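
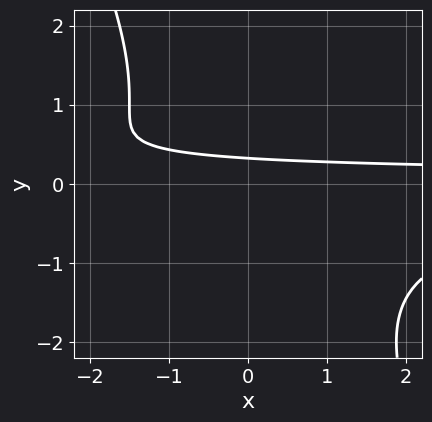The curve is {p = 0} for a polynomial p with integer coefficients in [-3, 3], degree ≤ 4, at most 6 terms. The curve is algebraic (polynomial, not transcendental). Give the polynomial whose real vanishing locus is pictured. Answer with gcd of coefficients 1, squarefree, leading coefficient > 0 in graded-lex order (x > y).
2*x*y^2 + y^3 + 3*y - 1

First, degree: no degree-2 curve has this shape, so deg p = 3.
Then, from the axis intercepts and sections: the curve avoids every integer x-axis point in the box.
Finally, fitting integer coefficients to these (and the overall shape) gives p.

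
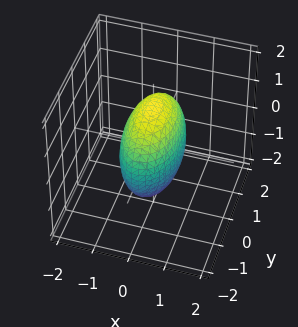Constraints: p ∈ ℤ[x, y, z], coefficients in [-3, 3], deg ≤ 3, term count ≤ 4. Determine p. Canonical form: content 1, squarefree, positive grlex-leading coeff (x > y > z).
(a) The degree is 2 — a closed, bounded, convex surface; a quadric.
(b) Symmetries: the x ↦ −x reflection is a symmetry, so x appears only in even powers; mirror symmetry y ↦ −y ⇒ only even powers of y; the z ↦ −z reflection is a symmetry, so z appears only in even powers.
(c) These observations pin down the coefficients.

3*x^2 + y^2 + z^2 - 2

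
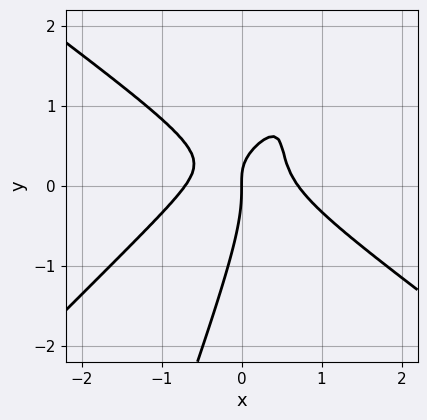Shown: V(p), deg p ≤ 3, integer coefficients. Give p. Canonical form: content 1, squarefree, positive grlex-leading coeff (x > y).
2*x^3 - 3*x*y^2 + y^3 + 2*x*y - x

(a) The degree is 3 — no degree-2 curve has this shape.
(b) Against the integer gridlines: one y-axis crossing is at y = 0; it meets the x-axis at x = 0 (among the integer gridlines).
(c) Fitting integer coefficients to these (and the overall shape) gives p.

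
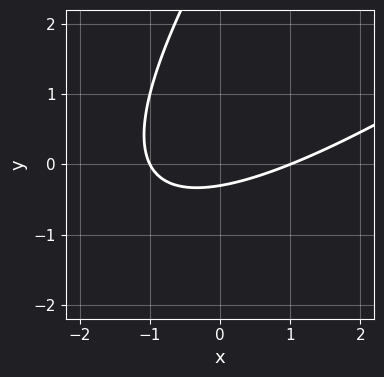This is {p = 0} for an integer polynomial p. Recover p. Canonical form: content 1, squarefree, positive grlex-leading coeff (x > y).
(a) deg p = 2.
(b) From the axis intercepts and sections: the x-axis gridline crossings are at x ∈ {-1, 1}.
(c) Fitting integer coefficients to these (and the overall shape) gives p.

x^2 - 2*x*y + y^2 - 3*y - 1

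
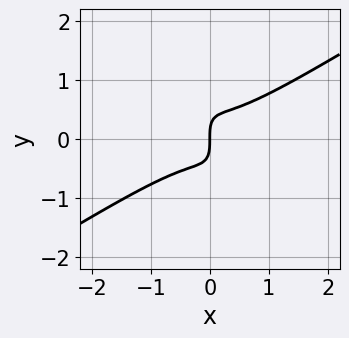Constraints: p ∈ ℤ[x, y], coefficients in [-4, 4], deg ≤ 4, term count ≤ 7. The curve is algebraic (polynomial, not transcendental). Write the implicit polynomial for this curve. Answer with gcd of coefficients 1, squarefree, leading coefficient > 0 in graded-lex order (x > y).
2*x^3 - x^2*y - 3*x*y^2 - y^3 + x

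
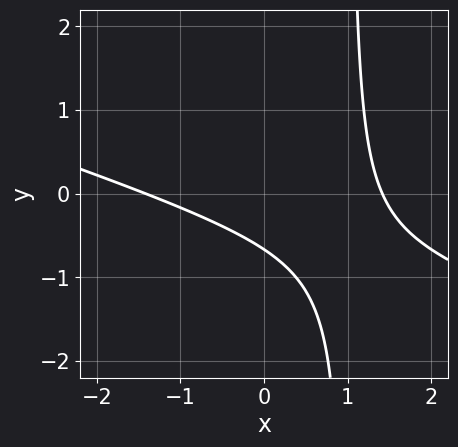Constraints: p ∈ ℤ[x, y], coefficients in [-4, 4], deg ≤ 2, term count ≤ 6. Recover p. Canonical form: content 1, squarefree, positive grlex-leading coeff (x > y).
Degree: a generic line meets the curve in up to 2 points, so deg p = 2.
Putting this together gives p.

x^2 + 3*x*y - 3*y - 2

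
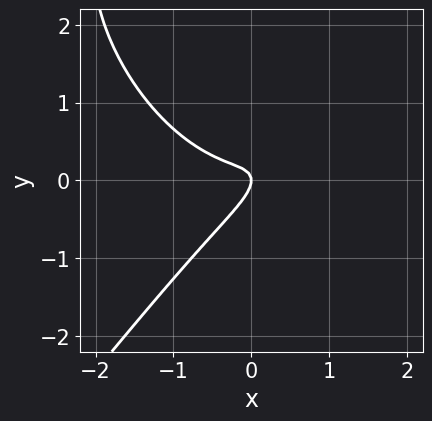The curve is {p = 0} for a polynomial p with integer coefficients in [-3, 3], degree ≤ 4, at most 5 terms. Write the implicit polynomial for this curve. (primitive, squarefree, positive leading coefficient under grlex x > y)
1. Degree: no degree-2 curve has this shape, so deg p = 3.
2. Reading off the gridlines: it crosses the x-axis at the gridline x = 0; it crosses the y-axis at the gridline y = 0.
3. Matching integer coefficients to the picture gives p.

2*x^3 - y^3 - 3*x*y + 3*y^2 + x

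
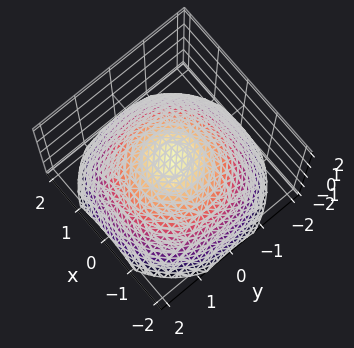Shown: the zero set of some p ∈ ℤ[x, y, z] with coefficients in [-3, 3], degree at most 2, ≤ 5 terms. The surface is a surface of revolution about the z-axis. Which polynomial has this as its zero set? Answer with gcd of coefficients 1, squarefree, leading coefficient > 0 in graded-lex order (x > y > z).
x^2 + y^2 + 2*z - 1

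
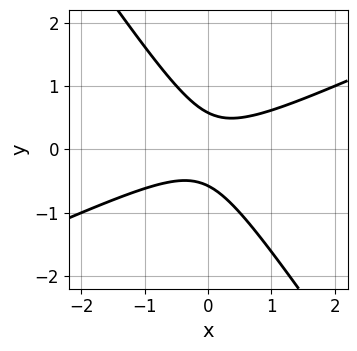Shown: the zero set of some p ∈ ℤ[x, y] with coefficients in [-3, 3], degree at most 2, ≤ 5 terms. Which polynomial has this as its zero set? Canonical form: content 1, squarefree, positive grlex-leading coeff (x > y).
2*x^2 - 3*x*y - 3*y^2 + 1

(a) deg p = 2.
(b) Reading off the gridlines: no x-intercept at any integer in the box.
(c) These observations pin down the coefficients.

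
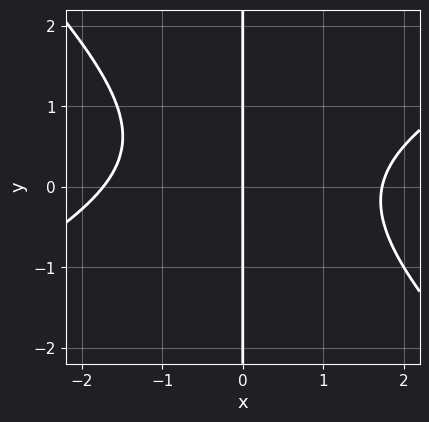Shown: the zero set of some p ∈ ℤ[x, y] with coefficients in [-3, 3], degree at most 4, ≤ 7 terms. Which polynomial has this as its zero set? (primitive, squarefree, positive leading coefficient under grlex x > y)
deg p = 3. No degree-2 curve has this shape.
Checking where it meets the axes: every point of the y-axis in the box is on the curve; one x-axis crossing is at x = 0.
Matching integer coefficients to the picture gives p.

x^3 - x^2*y - 2*x*y^2 + x*y - 3*x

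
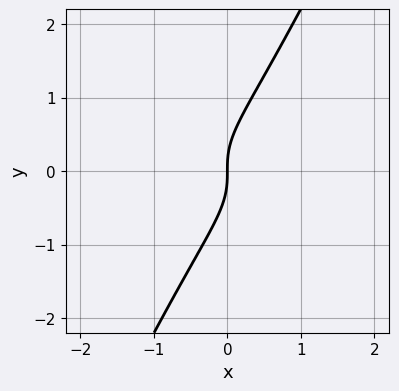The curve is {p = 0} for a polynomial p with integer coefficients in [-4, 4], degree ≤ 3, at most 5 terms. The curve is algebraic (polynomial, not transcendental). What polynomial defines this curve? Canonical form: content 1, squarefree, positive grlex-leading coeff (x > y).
2*x*y^2 - y^3 + x

deg p = 3.
Against the integer gridlines: it crosses the x-axis at the gridline x = 0; it meets the y-axis at y = 0 (among the integer gridlines).
Together with the visible shape, these determine p as stated.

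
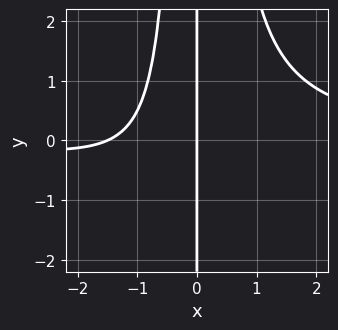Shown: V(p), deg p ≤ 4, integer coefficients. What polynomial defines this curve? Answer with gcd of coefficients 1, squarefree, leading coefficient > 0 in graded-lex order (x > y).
(a) The degree is 4 — no degree-3 curve has this shape.
(b) From the visible intercepts: every point of the y-axis in the box is on the curve; one x-axis crossing is at x = 0.
(c) Together with the visible shape, these determine p as stated.

2*x^3*y - 2*x^2 - 3*x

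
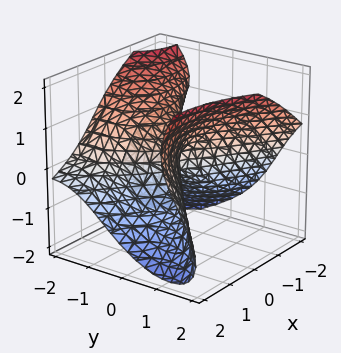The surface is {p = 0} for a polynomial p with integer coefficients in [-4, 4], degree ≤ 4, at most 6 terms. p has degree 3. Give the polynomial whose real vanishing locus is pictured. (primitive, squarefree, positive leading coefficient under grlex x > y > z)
3*x*y*z + y^3 - 2*z^3 - 2*x^2 + 3*y^2

1. deg p = 3.
2. Against the integer gridlines: it crosses the z-axis at the gridline z = 0; it crosses the x-axis at the gridline x = 0; one y-axis crossing is at y = 0.
3. Together with the visible shape, these determine p as stated.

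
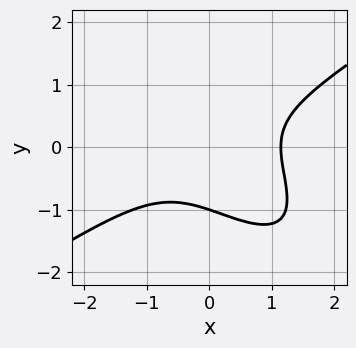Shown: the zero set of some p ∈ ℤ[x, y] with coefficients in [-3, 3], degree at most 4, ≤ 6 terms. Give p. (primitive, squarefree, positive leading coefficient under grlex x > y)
1. The degree is 3 — the shape is more complex than any degree-2 curve.
2. From the visible intercepts: it meets the y-axis at y = -1 (among the integer gridlines).
3. Fitting integer coefficients to these (and the overall shape) gives p.

2*x^3 - 3*x*y^2 - 3*y^3 - 3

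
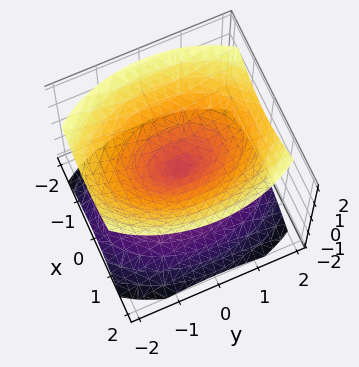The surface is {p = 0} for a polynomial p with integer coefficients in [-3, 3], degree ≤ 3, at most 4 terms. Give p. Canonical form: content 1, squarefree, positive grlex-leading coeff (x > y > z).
First, I count 2 distinct pieces. They look like related sheets of one shape, so recover p as a whole.
Next, deg p = 2. A double cone through the origin; a quadric.
Next, symmetries: the z ↦ −z reflection is a symmetry, so z appears only in even powers; the y ↦ −y reflection is a symmetry, so y appears only in even powers; it's symmetric under x → −x, forcing even powers of x.
Next, reading off the gridlines: it meets the z-axis at z = 0 (among the integer gridlines); it crosses the y-axis at the gridline y = 0.
Finally, solving for integer coefficients yields p as stated.

2*x^2 + y^2 - 2*z^2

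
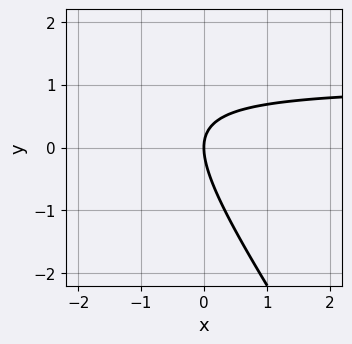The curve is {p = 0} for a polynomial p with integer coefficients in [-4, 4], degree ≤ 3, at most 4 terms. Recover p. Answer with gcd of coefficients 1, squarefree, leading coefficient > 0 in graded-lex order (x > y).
3*x*y + 2*y^2 - 3*x

1. deg p = 2. The shape is more complex than any degree-1 curve.
2. From the visible intercepts: one x-axis crossing is at x = 0; it meets the y-axis at y = 0 (among the integer gridlines).
3. These observations pin down the coefficients.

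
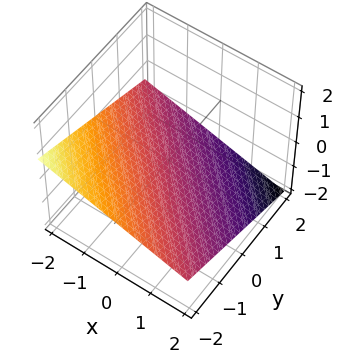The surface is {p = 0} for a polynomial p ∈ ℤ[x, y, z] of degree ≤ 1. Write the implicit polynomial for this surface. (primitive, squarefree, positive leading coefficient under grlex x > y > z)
x + y + 3*z + 2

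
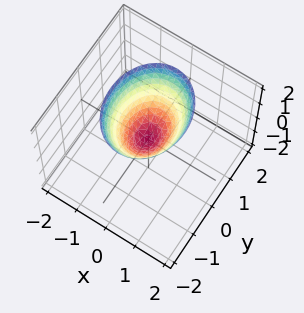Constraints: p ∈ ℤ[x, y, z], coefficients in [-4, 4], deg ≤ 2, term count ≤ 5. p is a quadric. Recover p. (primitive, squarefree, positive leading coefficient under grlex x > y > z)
3*x^2 + 2*y^2 - 2*z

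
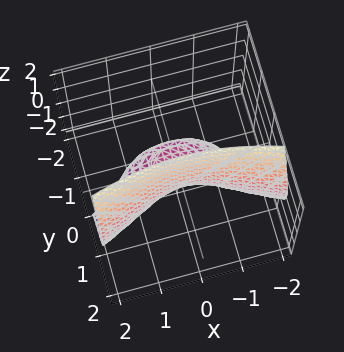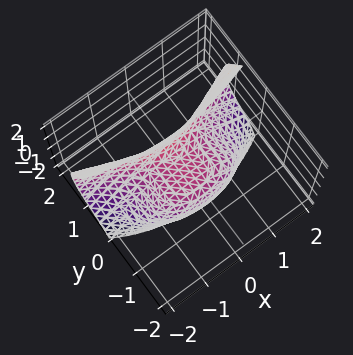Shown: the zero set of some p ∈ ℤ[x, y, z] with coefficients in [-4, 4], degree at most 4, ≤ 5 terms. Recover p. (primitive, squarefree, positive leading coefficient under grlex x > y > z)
2*y^3 + 2*y*z^2 - x^2 + y*z - 2*z

(a) Degree: the shape is more complex than any degree-2 surface, so deg p = 3.
(b) Checking where it meets the axes: one z-axis crossing is at z = 0; one y-axis crossing is at y = 0.
(c) Together with the visible shape, these determine p as stated.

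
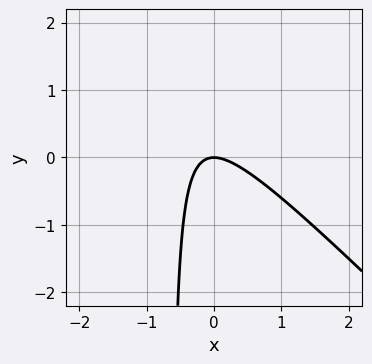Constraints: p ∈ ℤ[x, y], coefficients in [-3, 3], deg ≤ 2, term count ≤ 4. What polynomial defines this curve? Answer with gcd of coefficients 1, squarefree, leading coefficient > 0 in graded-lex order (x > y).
3*x^2 + 3*x*y + 2*y

First, the degree is 2 — the shape is more complex than any degree-1 curve.
Next, from the visible intercepts: it meets the x-axis at x = 0 (among the integer gridlines); one y-axis crossing is at y = 0.
Finally, fitting integer coefficients to these (and the overall shape) gives p.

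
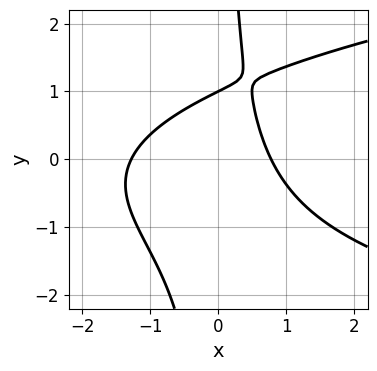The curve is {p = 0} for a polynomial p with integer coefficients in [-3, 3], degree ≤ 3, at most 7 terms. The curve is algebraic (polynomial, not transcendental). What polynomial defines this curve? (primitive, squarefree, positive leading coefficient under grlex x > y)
2*x*y^2 - 2*x^2 - x - 2*y + 2

(a) The degree is 3 — the shape is more complex than any degree-2 curve.
(b) Against the integer gridlines: it meets the y-axis at y = 1 (among the integer gridlines).
(c) Matching integer coefficients to the picture gives p.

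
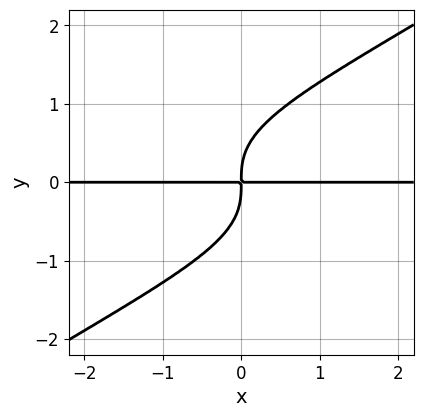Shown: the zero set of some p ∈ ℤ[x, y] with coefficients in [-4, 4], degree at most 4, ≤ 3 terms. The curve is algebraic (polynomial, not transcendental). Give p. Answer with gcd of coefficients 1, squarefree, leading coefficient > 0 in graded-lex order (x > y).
2*x*y^3 - 3*y^4 + 3*x*y

Degree: no degree-3 curve has this shape, so deg p = 4.
Checking where it meets the axes: every point of the x-axis in the box is on the curve.
Fitting integer coefficients to these (and the overall shape) gives p.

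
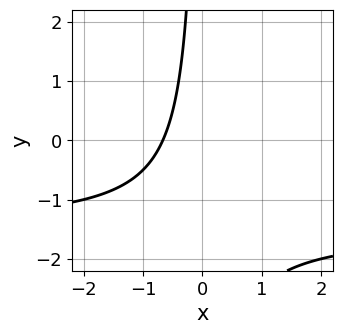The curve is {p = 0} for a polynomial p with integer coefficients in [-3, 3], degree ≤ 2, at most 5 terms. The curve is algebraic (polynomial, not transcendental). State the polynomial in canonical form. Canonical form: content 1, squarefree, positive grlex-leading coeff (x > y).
2*x*y + 3*x + 2

Degree: no degree-1 curve has this shape, so deg p = 2.
Against the integer gridlines: no y-intercept at any integer in the box.
Solving for integer coefficients yields p as stated.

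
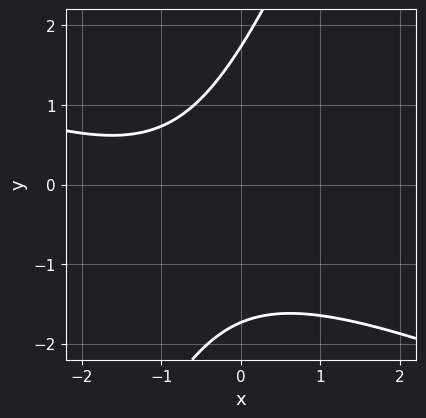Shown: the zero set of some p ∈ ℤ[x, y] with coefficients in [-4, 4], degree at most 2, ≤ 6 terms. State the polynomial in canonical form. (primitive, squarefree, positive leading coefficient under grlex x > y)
1. Degree: the shape is more complex than any degree-1 curve, so deg p = 2.
2. From the axis intercepts and sections: it misses every integer gridline on the x-axis.
3. Matching integer coefficients to the picture gives p.

x^2 + 2*x*y - y^2 + 2*x + 3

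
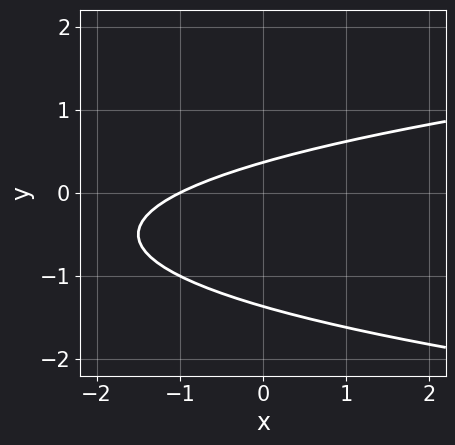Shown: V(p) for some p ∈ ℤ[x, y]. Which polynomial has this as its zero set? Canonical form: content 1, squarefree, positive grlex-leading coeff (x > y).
First, the degree is 2 — a generic line meets the curve in up to 2 points.
Next, against the integer gridlines: it crosses the x-axis at the gridline x = -1.
Finally, these observations pin down the coefficients.

2*y^2 - x + 2*y - 1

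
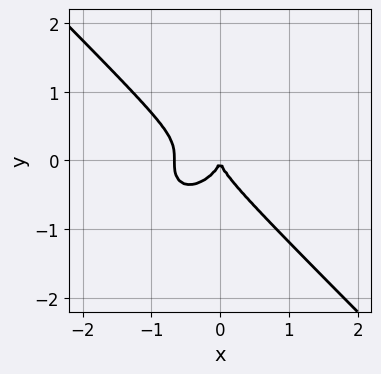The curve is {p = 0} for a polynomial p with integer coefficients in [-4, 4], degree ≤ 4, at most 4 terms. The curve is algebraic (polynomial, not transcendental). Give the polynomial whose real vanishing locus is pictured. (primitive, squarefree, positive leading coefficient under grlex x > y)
3*x^3 + 3*y^3 + 2*x^2

First, the degree is 3 — the shape is more complex than any degree-2 curve.
Then, against the integer gridlines: it crosses the x-axis at the gridline x = 0; one y-axis crossing is at y = 0.
Finally, together with the visible shape, these determine p as stated.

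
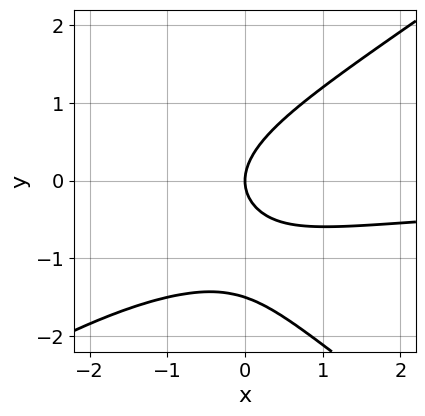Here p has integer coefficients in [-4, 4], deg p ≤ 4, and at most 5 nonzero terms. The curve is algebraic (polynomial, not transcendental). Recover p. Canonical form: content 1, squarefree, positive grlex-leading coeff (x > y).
x^2*y - 2*y^3 + 3*x*y - 3*y^2 + 3*x

1. The degree is 3 — no degree-2 curve has this shape.
2. Against the integer gridlines: it meets the y-axis at y = 0 (among the integer gridlines); it meets the x-axis at x = 0 (among the integer gridlines).
3. Solving for integer coefficients yields p as stated.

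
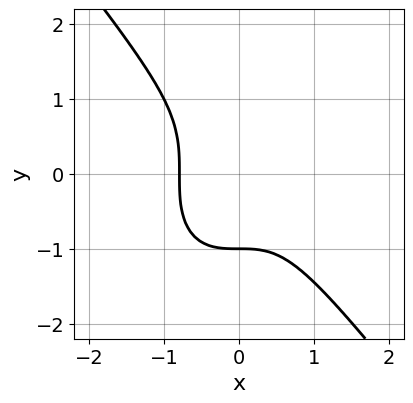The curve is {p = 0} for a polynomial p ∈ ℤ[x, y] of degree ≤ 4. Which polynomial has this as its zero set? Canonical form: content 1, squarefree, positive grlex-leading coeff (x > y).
2*x^3 + y^3 + 1

First, the degree is 3 — a generic line meets the curve in up to 3 points.
Then, observable constraints: it meets the y-axis at y = -1 (among the integer gridlines).
Finally, assembling these constraints gives the stated polynomial.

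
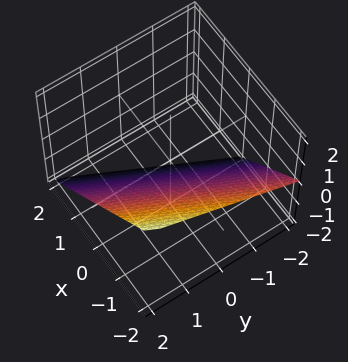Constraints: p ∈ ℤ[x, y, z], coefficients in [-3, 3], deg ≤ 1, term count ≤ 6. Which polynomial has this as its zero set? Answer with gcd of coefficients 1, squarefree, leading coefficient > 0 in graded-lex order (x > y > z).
2*x - y + 2*z + 2

(a) deg p = 1. Every cross-section is a straight line — this is a plane.
(b) Checking where it meets the axes: it crosses the x-axis at the gridline x = -1; one z-axis crossing is at z = -1; it crosses the y-axis at the gridline y = 2.
(c) Solving for integer coefficients yields p as stated.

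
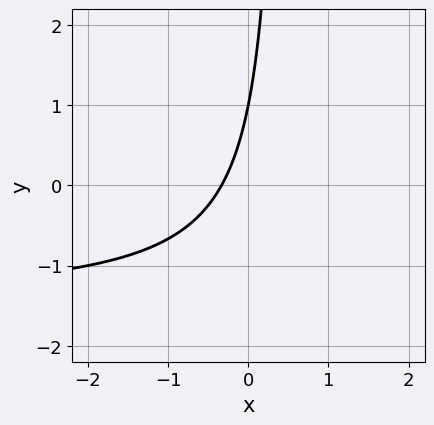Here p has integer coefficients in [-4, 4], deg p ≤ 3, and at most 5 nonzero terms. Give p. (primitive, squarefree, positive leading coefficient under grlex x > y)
2*x*y + 3*x - y + 1

(a) The degree is 2 — no degree-1 curve has this shape.
(b) Reading off the gridlines: one y-axis crossing is at y = 1.
(c) Putting this together gives p.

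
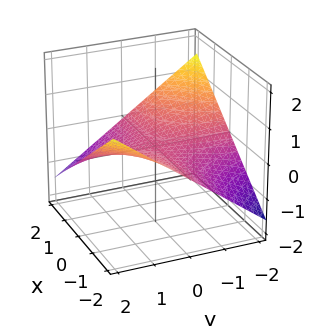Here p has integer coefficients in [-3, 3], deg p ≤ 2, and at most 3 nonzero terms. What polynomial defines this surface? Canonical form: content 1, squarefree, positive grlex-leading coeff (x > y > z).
1. The degree is 2 — a saddle surface; a quadric.
2. Reading off the gridlines: it crosses the z-axis at the gridline z = 0; the visible x-axis segment lies entirely on the surface.
3. These observations pin down the coefficients.

x*y + 3*z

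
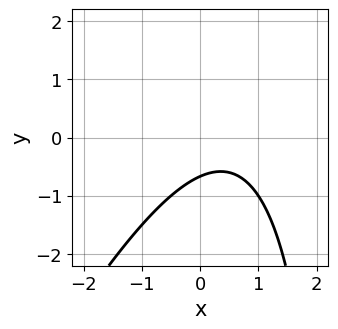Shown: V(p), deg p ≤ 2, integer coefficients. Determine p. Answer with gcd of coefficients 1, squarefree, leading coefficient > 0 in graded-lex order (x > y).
2*x^2 - x*y - 2*x + 3*y + 2

1. deg p = 2. No degree-1 curve has this shape.
2. Observable constraints: the curve avoids every integer x-axis point in the box.
3. Together with the visible shape, these determine p as stated.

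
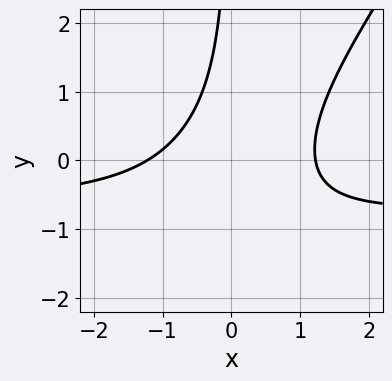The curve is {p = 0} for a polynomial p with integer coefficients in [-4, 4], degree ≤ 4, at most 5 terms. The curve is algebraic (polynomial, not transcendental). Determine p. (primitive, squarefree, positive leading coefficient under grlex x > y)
1. Degree: the shape is more complex than any degree-2 curve, so deg p = 3.
2. From the axis intercepts and sections: it misses every integer gridline on the y-axis.
3. Assembling these constraints gives the stated polynomial.

3*x^2*y - 2*x*y^2 + 2*x^2 - 3*x*y - 3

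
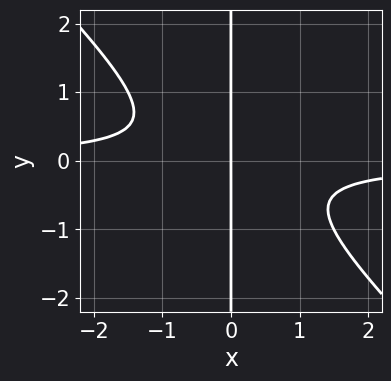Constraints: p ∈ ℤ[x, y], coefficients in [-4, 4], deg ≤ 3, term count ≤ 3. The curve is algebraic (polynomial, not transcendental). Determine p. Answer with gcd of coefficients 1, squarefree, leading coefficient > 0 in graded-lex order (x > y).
2*x^2*y + 2*x*y^2 + x

(a) deg p = 3. No degree-2 curve has this shape.
(b) Checking where it meets the axes: every point of the y-axis in the box is on the curve; it crosses the x-axis at the gridline x = 0.
(c) Solving for integer coefficients yields p as stated.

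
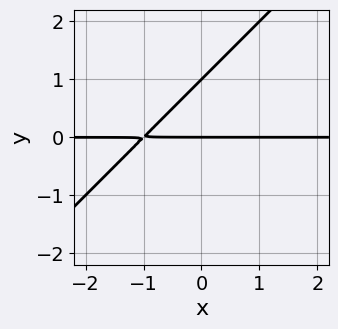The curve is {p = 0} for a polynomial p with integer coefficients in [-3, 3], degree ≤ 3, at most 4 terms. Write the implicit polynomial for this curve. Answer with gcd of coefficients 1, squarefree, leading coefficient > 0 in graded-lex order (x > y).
x*y - y^2 + y

(a) deg p = 2.
(b) From the visible intercepts: every point of the x-axis in the box is on the curve; among the integer gridlines, it crosses the y-axis at y ∈ {0, 1}.
(c) The integer polynomial consistent with all of this is the stated p.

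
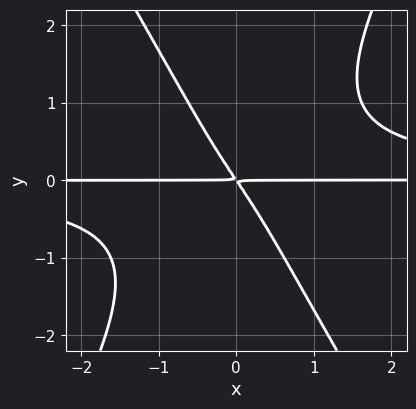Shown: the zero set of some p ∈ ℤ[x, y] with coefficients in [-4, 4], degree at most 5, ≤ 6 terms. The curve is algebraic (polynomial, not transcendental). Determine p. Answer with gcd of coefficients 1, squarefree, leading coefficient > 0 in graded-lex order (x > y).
First, degree: the shape is more complex than any degree-3 curve, so deg p = 4.
Next, reading off the gridlines: every point of the x-axis in the box is on the curve.
Finally, matching integer coefficients to the picture gives p.

3*x^2*y^2 - y^4 - 3*x*y - 2*y^2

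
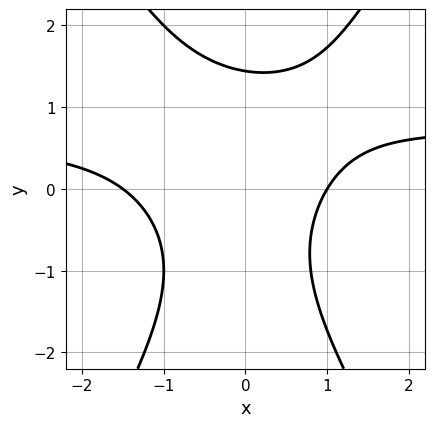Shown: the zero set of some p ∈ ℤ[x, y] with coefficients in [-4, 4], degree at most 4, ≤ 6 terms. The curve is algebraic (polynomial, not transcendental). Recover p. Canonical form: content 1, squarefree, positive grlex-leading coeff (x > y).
3*x^2*y - y^3 - 2*x^2 - x + 3

1. deg p = 3. The shape is more complex than any degree-2 curve.
2. Against the integer gridlines: it crosses the x-axis at the gridline x = 1.
3. Putting this together gives p.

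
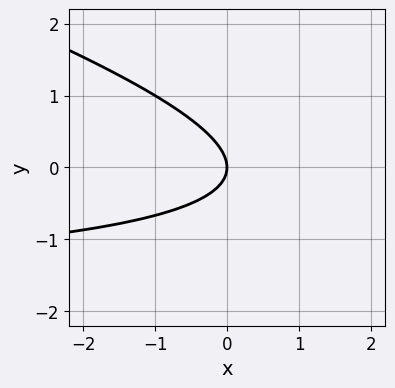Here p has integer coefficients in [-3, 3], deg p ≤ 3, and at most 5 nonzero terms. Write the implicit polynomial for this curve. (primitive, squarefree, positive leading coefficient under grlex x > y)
x*y + 3*y^2 + 2*x

1. The degree is 2 — the shape is more complex than any degree-1 curve.
2. Observable constraints: it meets the x-axis at x = 0 (among the integer gridlines); it crosses the y-axis at the gridline y = 0.
3. Assembling these constraints gives the stated polynomial.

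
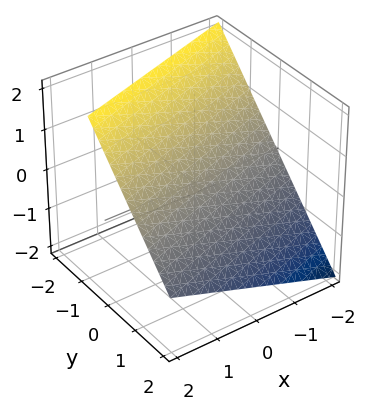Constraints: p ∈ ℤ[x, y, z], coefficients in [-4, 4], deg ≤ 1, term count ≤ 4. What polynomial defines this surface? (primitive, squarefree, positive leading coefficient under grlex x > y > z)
x - 3*y - 3*z + 2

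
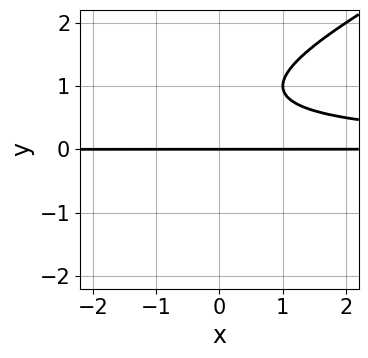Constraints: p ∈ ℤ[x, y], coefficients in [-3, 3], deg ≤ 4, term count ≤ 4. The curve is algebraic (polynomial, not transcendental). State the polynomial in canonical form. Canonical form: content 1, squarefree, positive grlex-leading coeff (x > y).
First, degree: the shape is more complex than any degree-2 curve, so deg p = 3.
Then, from the axis intercepts and sections: every point of the x-axis in the box is on the curve; it meets the y-axis at y = 0 (among the integer gridlines).
Finally, fitting integer coefficients to these (and the overall shape) gives p.

x*y^2 - 2*y^3 + 3*y^2 - 2*y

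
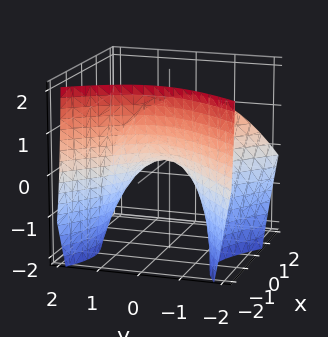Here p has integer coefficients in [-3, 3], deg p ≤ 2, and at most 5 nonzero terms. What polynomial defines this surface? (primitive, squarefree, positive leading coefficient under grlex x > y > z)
2*x^2 - 2*x*z - 2*y^2 - 3*z

1. Degree: no degree-1 surface has this shape, so deg p = 2.
2. From the axis intercepts and sections: it meets the z-axis at z = 0 (among the integer gridlines); one y-axis crossing is at y = 0; one x-axis crossing is at x = 0.
3. The integer polynomial consistent with all of this is the stated p.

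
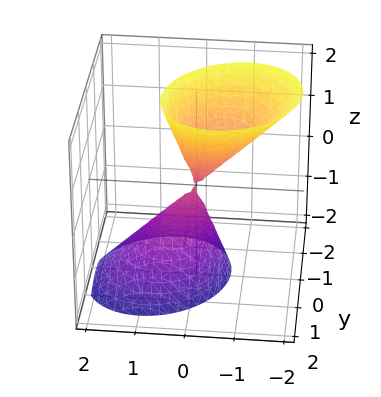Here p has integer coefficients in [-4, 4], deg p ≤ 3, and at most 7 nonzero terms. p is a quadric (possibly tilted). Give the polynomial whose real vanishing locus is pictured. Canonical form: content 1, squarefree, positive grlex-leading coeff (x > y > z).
3*x^2 - x*y + 2*x*z + 3*y^2 - z^2

1. There are 2 components.
2. The degree is 2 — no degree-1 surface has this shape.
3. From the visible intercepts: one y-axis crossing is at y = 0; it meets the z-axis at z = 0 (among the integer gridlines).
4. Putting this together gives p.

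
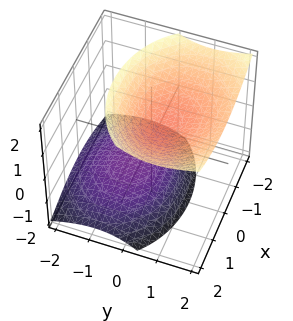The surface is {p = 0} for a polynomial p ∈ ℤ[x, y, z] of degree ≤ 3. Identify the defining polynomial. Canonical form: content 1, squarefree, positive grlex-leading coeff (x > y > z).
2*x^2 + 3*y^2 - 3*y*z - 3*z^2 + 3

1. There are 2 components.
2. The degree is 2 — a generic line meets the surface in up to 2 points.
3. Against the integer gridlines: it misses every integer gridline on the y-axis; the z-axis gridline crossings are at z ∈ {-1, 1}; no x-intercept at any integer in the box.
4. Fitting integer coefficients to these (and the overall shape) gives p.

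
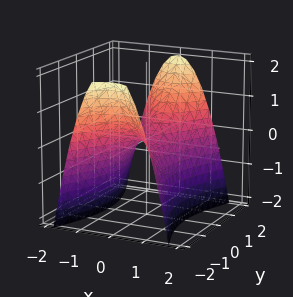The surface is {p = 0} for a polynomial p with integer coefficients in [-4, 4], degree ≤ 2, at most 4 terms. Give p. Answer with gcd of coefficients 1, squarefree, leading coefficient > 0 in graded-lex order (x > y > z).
3*x^2 - y^2 + 2*z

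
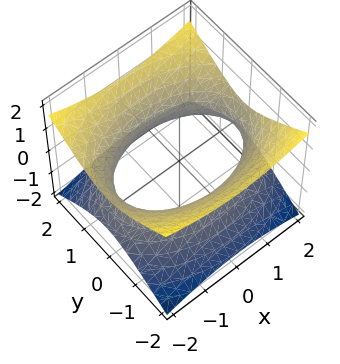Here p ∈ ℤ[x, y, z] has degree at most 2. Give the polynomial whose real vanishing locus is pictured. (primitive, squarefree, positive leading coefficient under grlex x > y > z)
x^2 + 2*y^2 - 3*z^2 - 3

1. Degree: one connected sheet with a waist; a quadric, so deg p = 2.
2. Symmetries: the y ↦ −y reflection is a symmetry, so y appears only in even powers; it's symmetric under x → −x, forcing even powers of x; mirror symmetry z ↦ −z ⇒ only even powers of z.
3. Reading off the gridlines: no z-intercept at any integer in the box.
4. Matching integer coefficients to the picture gives p.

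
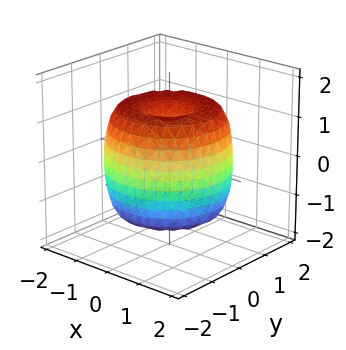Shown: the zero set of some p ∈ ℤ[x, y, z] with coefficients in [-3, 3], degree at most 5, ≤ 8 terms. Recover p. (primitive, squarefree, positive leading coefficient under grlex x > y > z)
1. Degree: a generic line meets the surface in up to 4 points, so deg p = 4.
2. Symmetries: the surface is invariant under rotation about z: p = q(x² + y², z).
3. Reading off the gridlines: a circular section at z = -1 has radius between 1 and 2; among the integer gridlines, it crosses the z-axis at z ∈ {-1, 1}.
4. Putting this together gives p.

x^4 + 2*x^2*y^2 + y^4 - 2*x^2 - 2*y^2 + z^2 - 1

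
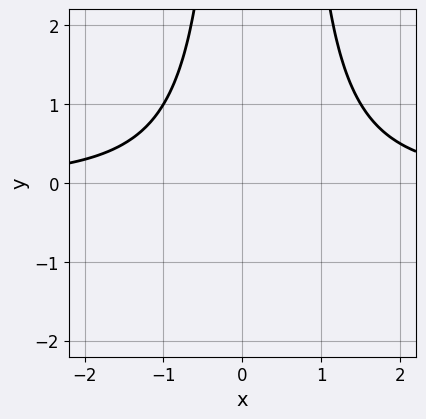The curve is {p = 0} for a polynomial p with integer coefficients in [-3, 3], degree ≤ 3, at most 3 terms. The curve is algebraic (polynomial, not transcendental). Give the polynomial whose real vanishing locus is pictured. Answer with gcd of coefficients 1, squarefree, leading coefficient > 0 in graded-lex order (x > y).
(a) Degree: no degree-2 curve has this shape, so deg p = 3.
(b) Against the integer gridlines: no y-intercept at any integer in the box; no x-intercept at any integer in the box.
(c) These observations pin down the coefficients.

2*x^2*y - x*y - 3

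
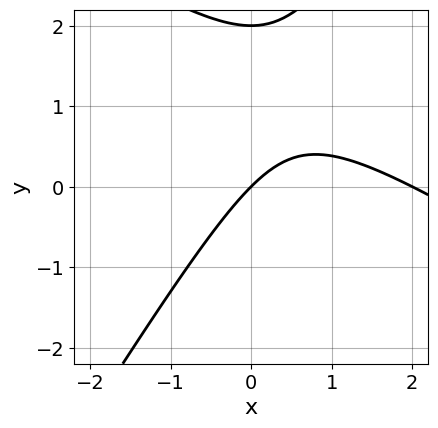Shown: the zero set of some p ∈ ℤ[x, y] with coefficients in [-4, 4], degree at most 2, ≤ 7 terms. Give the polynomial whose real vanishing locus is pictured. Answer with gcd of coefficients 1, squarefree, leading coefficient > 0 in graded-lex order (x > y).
x^2 + x*y - y^2 - 2*x + 2*y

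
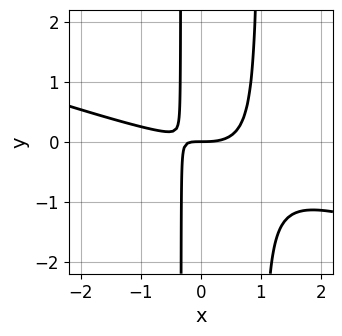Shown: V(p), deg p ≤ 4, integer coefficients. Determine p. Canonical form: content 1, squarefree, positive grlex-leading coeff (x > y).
1. Degree: the shape is more complex than any degree-2 curve, so deg p = 3.
2. Against the integer gridlines: one y-axis crossing is at y = 0; it crosses the x-axis at the gridline x = 0.
3. These observations pin down the coefficients.

x^3 + 3*x^2*y - 2*x*y - y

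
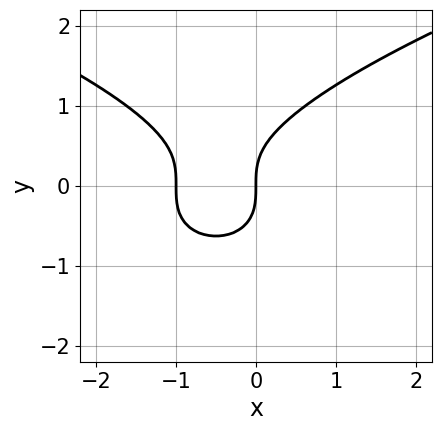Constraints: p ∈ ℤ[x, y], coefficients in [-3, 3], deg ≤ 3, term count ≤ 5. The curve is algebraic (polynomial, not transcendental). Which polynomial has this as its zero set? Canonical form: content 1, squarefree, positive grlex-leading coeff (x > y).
y^3 - x^2 - x

First, the degree is 3 — a generic line meets the curve in up to 3 points.
Next, observable constraints: the x-axis gridline crossings are at x ∈ {-1, 0}; it crosses the y-axis at the gridline y = 0.
Finally, together with the visible shape, these determine p as stated.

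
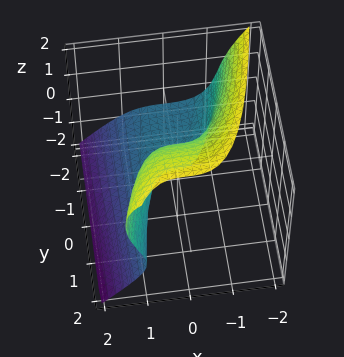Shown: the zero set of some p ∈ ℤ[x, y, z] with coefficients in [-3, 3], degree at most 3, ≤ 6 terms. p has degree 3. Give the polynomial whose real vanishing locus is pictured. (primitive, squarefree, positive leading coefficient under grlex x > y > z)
First, deg p = 3.
Next, observable constraints: one x-axis crossing is at x = 0; among the integer gridlines, it crosses the z-axis at z ∈ {0, 1}; one y-axis crossing is at y = 0.
Finally, these observations pin down the coefficients.

3*x^3 + 2*z^3 - 2*y*z - 2*z^2 - 2*y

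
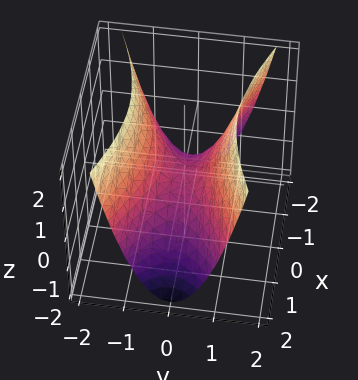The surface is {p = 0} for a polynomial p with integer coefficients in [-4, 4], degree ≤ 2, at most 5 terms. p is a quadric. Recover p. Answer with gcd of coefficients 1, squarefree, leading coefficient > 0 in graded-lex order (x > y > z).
x^2 - 3*y^2 + 2*z

1. The degree is 2 — a saddle surface; a quadric.
2. Symmetries: the x ↦ −x reflection is a symmetry, so x appears only in even powers; mirror symmetry y ↦ −y ⇒ only even powers of y.
3. Against the integer gridlines: it meets the x-axis at x = 0 (among the integer gridlines); it crosses the y-axis at the gridline y = 0; it crosses the z-axis at the gridline z = 0.
4. These observations pin down the coefficients.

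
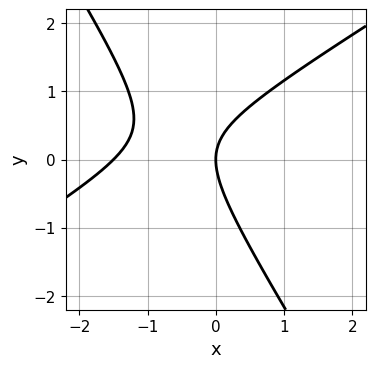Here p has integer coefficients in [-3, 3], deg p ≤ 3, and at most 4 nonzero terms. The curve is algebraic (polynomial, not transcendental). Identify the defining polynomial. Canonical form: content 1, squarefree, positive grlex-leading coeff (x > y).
The degree is 2 — no degree-1 curve has this shape.
Against the integer gridlines: one y-axis crossing is at y = 0; one x-axis crossing is at x = 0.
Matching integer coefficients to the picture gives p.

2*x^2 - 2*x*y - 2*y^2 + 3*x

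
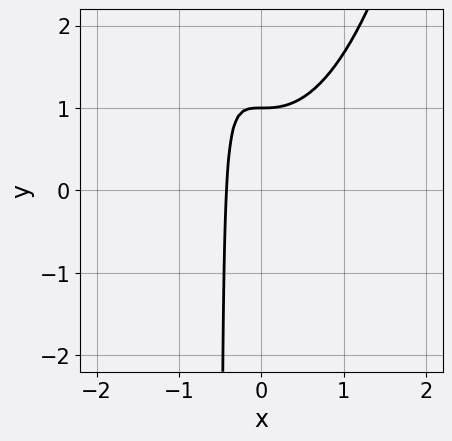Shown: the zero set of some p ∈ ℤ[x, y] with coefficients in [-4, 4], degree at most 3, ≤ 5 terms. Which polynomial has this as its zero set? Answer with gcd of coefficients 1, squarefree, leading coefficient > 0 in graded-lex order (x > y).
2*x^3 - 2*x*y + 2*x - y + 1

1. deg p = 3. No degree-2 curve has this shape.
2. Observable constraints: it crosses the y-axis at the gridline y = 1.
3. Together with the visible shape, these determine p as stated.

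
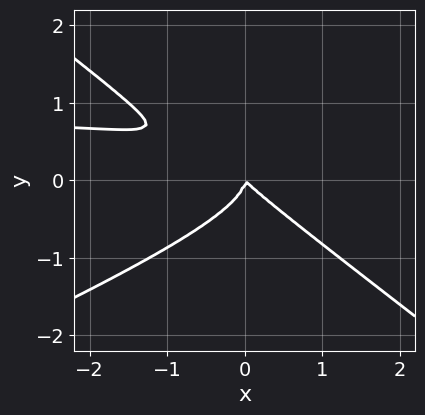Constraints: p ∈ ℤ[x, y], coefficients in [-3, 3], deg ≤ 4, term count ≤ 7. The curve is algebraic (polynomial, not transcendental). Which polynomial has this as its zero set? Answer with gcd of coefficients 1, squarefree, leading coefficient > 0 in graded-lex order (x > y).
First, deg p = 3.
Next, from the axis intercepts and sections: one y-axis crossing is at y = 0; it meets the x-axis at x = 0 (among the integer gridlines).
Finally, solving for integer coefficients yields p as stated.

x^2*y - x*y^2 - 3*y^3 - x^2 - x*y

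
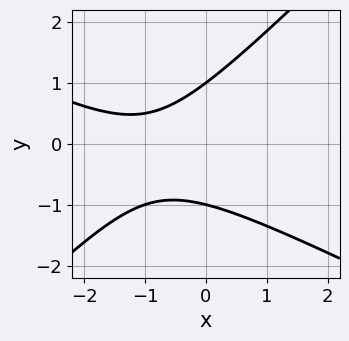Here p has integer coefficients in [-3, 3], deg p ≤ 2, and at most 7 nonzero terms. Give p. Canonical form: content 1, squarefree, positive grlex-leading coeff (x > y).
(a) deg p = 2. No degree-1 curve has this shape.
(b) Against the integer gridlines: the curve avoids every integer x-axis point in the box; among the integer gridlines, it crosses the y-axis at y ∈ {-1, 1}.
(c) These observations pin down the coefficients.

x^2 + x*y - 2*y^2 + 2*x + 2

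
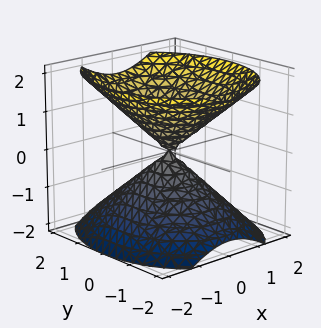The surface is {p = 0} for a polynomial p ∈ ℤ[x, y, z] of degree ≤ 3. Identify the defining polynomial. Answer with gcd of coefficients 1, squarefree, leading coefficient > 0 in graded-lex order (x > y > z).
3*x^2 + 2*y^2 - 3*z^2

First, the picture has 2 separate pieces.
Then, deg p = 2.
Next, symmetries: mirror symmetry x ↦ −x ⇒ only even powers of x; it's symmetric under z → −z, forcing even powers of z; it's symmetric under y → −y, forcing even powers of y.
Then, reading off the gridlines: it crosses the z-axis at the gridline z = 0; it crosses the y-axis at the gridline y = 0; it meets the x-axis at x = 0 (among the integer gridlines).
Finally, solving for integer coefficients yields p as stated.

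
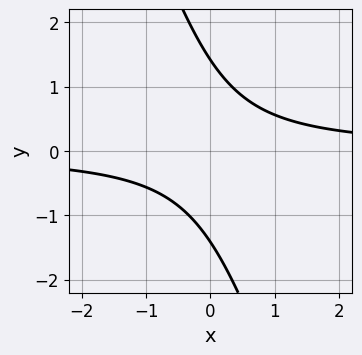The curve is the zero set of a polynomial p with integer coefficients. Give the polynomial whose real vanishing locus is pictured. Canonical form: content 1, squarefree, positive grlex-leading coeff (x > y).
3*x*y + y^2 - 2

(a) Degree: no degree-1 curve has this shape, so deg p = 2.
(b) Observable constraints: no x-intercept at any integer in the box.
(c) Together with the visible shape, these determine p as stated.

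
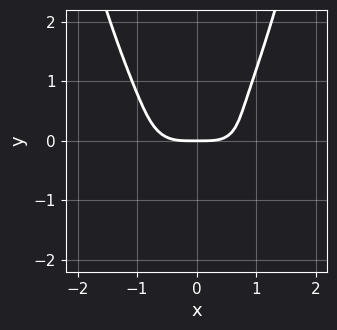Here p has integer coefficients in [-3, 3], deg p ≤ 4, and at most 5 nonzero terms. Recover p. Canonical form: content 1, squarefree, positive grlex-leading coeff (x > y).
1. The degree is 4 — a generic line meets the curve in up to 4 points.
2. From the visible intercepts: it meets the x-axis at x = 0 (among the integer gridlines); it meets the y-axis at y = 0 (among the integer gridlines).
3. Putting this together gives p.

2*x^4 + x^3*y + 3*x^2*y^2 - 3*y^3 - 2*y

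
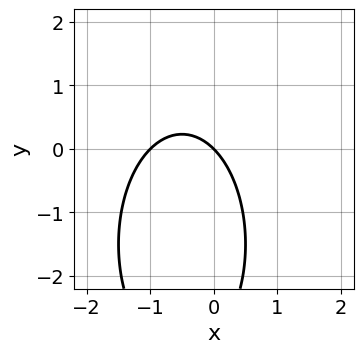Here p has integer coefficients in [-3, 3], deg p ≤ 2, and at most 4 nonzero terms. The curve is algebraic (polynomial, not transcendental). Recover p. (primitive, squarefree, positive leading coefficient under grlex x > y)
The degree is 2 — a generic line meets the curve in up to 2 points.
Reading off the gridlines: one y-axis crossing is at y = 0; the x-axis gridline crossings are at x ∈ {-1, 0}.
Assembling these constraints gives the stated polynomial.

3*x^2 + y^2 + 3*x + 3*y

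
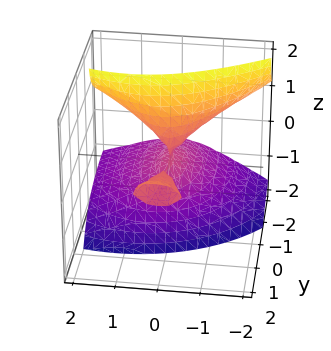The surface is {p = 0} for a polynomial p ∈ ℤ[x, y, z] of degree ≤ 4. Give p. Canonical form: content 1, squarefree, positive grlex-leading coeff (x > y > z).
x*z^2 + y^2*z - 3*y*z^2 - z^3 - 2*x^2

First, the picture has 2 separate pieces.
Next, the degree is 3 — a generic line meets the surface in up to 3 points.
Then, against the integer gridlines: the visible y-axis segment lies entirely on the surface; it crosses the z-axis at the gridline z = 0; it crosses the x-axis at the gridline x = 0.
Finally, fitting integer coefficients to these (and the overall shape) gives p.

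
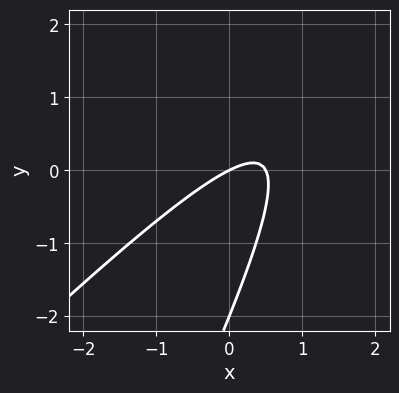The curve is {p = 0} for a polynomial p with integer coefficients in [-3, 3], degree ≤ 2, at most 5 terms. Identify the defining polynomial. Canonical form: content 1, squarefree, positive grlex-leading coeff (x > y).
2*x^2 - 3*x*y + y^2 - x + 2*y

1. Degree: no degree-1 curve has this shape, so deg p = 2.
2. Observable constraints: one x-axis crossing is at x = 0; among the integer gridlines, it crosses the y-axis at y ∈ {-2, 0}.
3. Matching integer coefficients to the picture gives p.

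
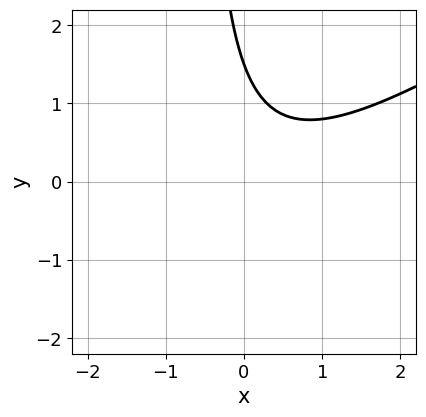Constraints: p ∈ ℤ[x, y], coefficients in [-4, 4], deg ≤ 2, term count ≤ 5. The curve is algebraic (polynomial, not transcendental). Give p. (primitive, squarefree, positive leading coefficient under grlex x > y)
2*x^2 - 3*x*y - x - 2*y + 3

(a) deg p = 2. A generic line meets the curve in up to 2 points.
(b) Checking where it meets the axes: no x-intercept at any integer in the box.
(c) Solving for integer coefficients yields p as stated.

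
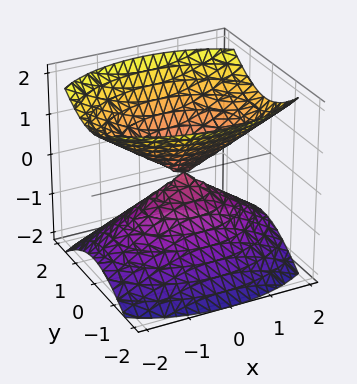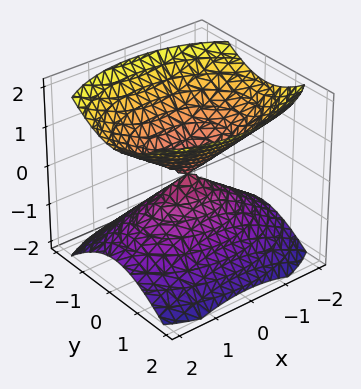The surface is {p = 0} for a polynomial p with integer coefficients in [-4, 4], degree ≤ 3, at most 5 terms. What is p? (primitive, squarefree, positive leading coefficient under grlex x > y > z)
x^2 + 2*y^2 - 2*z^2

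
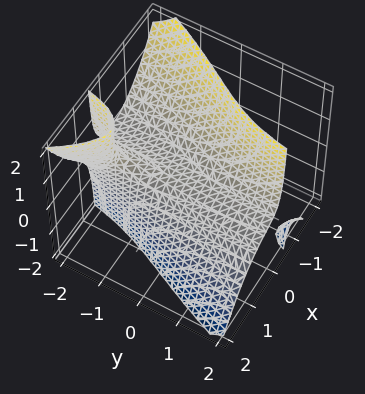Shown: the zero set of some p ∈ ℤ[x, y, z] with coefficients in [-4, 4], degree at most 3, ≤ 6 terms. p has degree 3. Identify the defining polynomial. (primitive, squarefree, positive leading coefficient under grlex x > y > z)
3*x^3 + 3*x*y*z + x*y + 3*z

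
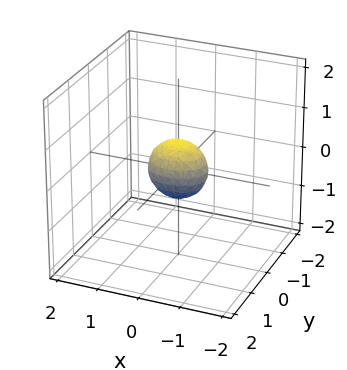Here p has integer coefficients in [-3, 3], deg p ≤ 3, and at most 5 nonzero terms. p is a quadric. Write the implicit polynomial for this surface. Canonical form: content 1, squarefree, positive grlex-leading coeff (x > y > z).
2*x^2 + 3*y^2 + 2*z^2 - 1

The degree is 2 — bounded and convex; a quadric.
Symmetries: the y ↦ −y reflection is a symmetry, so y appears only in even powers; the x ↦ −x reflection is a symmetry, so x appears only in even powers; it's symmetric under z → −z, forcing even powers of z.
Together with the visible shape, these determine p as stated.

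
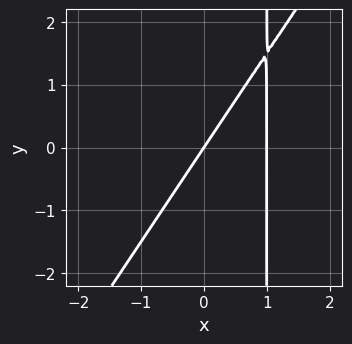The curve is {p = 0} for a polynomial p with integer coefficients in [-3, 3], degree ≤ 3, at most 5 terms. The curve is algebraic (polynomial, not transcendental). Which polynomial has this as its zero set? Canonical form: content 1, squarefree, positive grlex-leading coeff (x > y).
Degree: the shape is more complex than any degree-1 curve, so deg p = 2.
From the axis intercepts and sections: one y-axis crossing is at y = 0; the x-axis gridline crossings are at x ∈ {0, 1}.
Matching integer coefficients to the picture gives p.

3*x^2 - 2*x*y - 3*x + 2*y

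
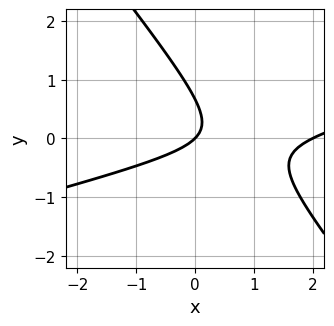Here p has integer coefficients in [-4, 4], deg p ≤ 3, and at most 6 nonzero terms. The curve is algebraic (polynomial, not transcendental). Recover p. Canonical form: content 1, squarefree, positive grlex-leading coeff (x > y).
(a) Degree: the shape is more complex than any degree-1 curve, so deg p = 2.
(b) Observable constraints: it meets the y-axis at y = 0 (among the integer gridlines); among the integer gridlines, it crosses the x-axis at x ∈ {0, 2}.
(c) Assembling these constraints gives the stated polynomial.

x^2 - 3*x*y - 3*y^2 - 2*x + 2*y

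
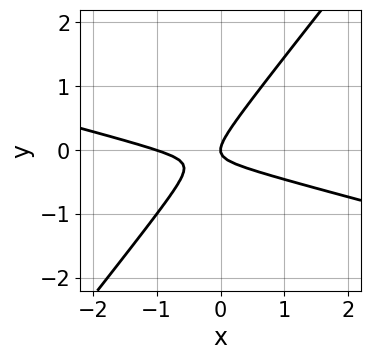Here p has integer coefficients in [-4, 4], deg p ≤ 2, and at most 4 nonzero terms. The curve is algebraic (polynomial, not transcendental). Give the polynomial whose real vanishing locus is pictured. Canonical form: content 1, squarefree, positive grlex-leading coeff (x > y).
x^2 + 3*x*y - 3*y^2 + x

(a) The degree is 2 — the shape is more complex than any degree-1 curve.
(b) Observable constraints: among the integer gridlines, it crosses the x-axis at x ∈ {-1, 0}; it crosses the y-axis at the gridline y = 0.
(c) Together with the visible shape, these determine p as stated.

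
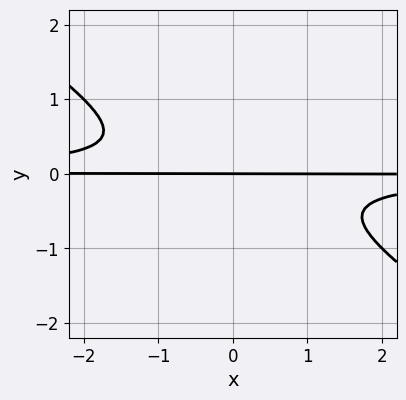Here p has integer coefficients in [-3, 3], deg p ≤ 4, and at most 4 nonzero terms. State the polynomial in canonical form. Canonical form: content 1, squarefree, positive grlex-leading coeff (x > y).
First, degree: no degree-2 curve has this shape, so deg p = 3.
Next, reading off the gridlines: every point of the x-axis in the box is on the curve; it crosses the y-axis at the gridline y = 0.
Finally, the integer polynomial consistent with all of this is the stated p.

2*x*y^2 + 3*y^3 + y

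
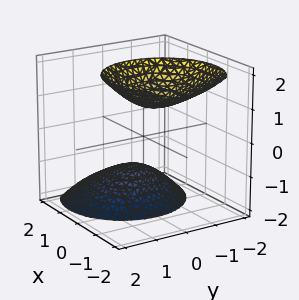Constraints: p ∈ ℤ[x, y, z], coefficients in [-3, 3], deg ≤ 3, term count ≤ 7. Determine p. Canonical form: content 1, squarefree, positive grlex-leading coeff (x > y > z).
The picture has 2 separate pieces. Treating them together as one polynomial.
The degree is 2 — no degree-1 surface has this shape.
From the axis intercepts and sections: it misses every integer gridline on the y-axis; the surface avoids every integer x-axis point in the box.
Together with the visible shape, these determine p as stated.

3*x^2 + 3*x*z + 3*y^2 - 2*z^2 + 3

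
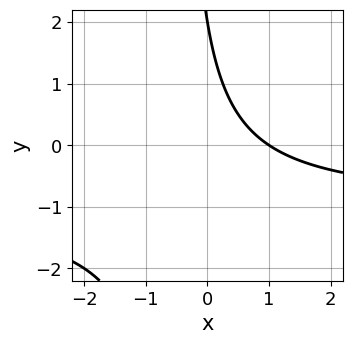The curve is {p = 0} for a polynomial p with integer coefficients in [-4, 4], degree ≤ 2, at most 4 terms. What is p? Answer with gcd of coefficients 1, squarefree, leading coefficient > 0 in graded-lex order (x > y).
1. Degree: no degree-1 curve has this shape, so deg p = 2.
2. From the axis intercepts and sections: one y-axis crossing is at y = 2; it meets the x-axis at x = 1 (among the integer gridlines).
3. Fitting integer coefficients to these (and the overall shape) gives p.

2*x*y + 2*x + y - 2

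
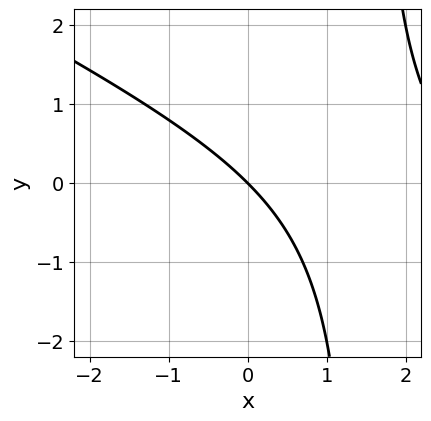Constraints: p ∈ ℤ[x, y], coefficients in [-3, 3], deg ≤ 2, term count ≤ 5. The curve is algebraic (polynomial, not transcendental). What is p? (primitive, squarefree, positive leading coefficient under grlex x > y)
x^2 + 2*x*y - 3*x - 3*y

1. The degree is 2 — a generic line meets the curve in up to 2 points.
2. Reading off the gridlines: it crosses the x-axis at the gridline x = 0; it crosses the y-axis at the gridline y = 0.
3. Assembling these constraints gives the stated polynomial.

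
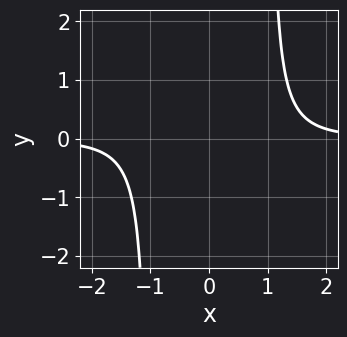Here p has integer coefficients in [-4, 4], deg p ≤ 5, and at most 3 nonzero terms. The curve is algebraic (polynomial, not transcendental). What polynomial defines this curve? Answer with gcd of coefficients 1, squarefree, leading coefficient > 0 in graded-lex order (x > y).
x^3*y - x*y - 1

First, deg p = 4.
Then, checking where it meets the axes: no y-intercept at any integer in the box; it misses every integer gridline on the x-axis.
Finally, solving for integer coefficients yields p as stated.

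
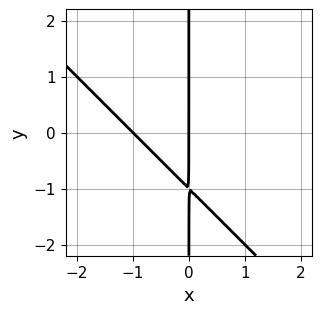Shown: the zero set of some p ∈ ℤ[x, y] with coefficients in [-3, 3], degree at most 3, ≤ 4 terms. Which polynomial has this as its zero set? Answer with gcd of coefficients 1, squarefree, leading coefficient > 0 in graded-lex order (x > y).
x^2 + x*y + x

1. Degree: no degree-1 curve has this shape, so deg p = 2.
2. Checking where it meets the axes: every point of the y-axis in the box is on the curve; among the integer gridlines, it crosses the x-axis at x ∈ {-1, 0}.
3. The integer polynomial consistent with all of this is the stated p.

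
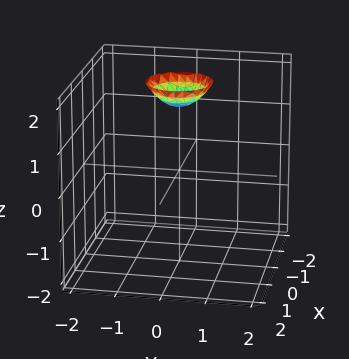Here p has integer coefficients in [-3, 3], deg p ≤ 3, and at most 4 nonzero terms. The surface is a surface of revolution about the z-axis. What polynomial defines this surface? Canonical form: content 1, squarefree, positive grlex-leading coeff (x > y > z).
2*x^2 + 2*y^2 - 2*z + 3

The degree is 2 — the shape is more complex than any degree-1 surface.
Symmetries: every cross-section ⟂ z is a circle, so x, y appear only via x² + y².
Against the integer gridlines: the surface avoids every integer y-axis point in the box; no x-intercept at any integer in the box; a circular section at z = 2 has radius between 0 and 1.
Matching integer coefficients to the picture gives p.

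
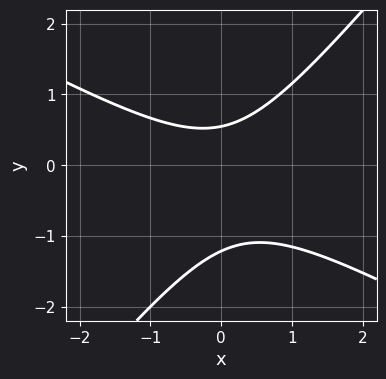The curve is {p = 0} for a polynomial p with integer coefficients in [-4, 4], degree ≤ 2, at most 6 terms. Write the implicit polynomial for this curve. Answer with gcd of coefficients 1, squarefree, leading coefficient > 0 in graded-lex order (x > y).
2*x^2 + 2*x*y - 3*y^2 - 2*y + 2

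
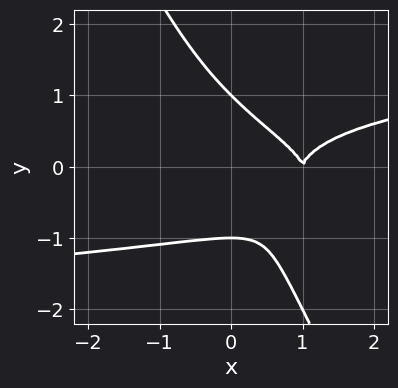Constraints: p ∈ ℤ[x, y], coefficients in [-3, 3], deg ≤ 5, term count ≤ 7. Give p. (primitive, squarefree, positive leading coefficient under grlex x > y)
2*x*y^3 + y^4 - x^2 + 2*x - 1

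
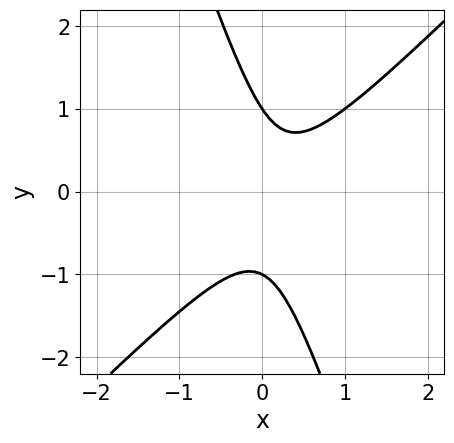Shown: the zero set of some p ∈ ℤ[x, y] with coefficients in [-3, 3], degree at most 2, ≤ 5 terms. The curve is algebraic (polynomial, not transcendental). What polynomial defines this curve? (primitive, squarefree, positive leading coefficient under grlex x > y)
3*x^2 - 2*x*y - y^2 - x + 1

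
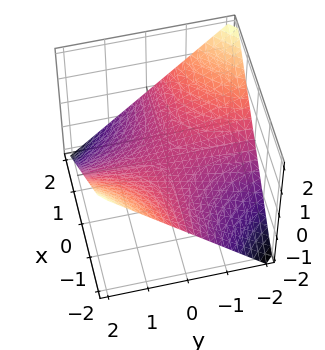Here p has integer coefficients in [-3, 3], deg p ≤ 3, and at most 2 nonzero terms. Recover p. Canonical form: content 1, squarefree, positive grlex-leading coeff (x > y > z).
1. Degree: a saddle surface; a quadric, so deg p = 2.
2. Checking where it meets the axes: one z-axis crossing is at z = 0; the visible x-axis segment lies entirely on the surface; the visible y-axis segment lies entirely on the surface.
3. Matching integer coefficients to the picture gives p.

x*y + 2*z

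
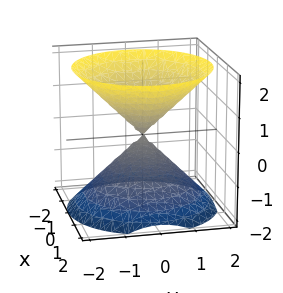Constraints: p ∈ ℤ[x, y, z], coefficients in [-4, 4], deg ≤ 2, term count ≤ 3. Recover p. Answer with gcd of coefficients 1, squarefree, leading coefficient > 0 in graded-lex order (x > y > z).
x^2 + y^2 - z^2

First, there are 2 components.
Then, deg p = 2.
Then, symmetries: every cross-section ⟂ z is a circle, so x, y appear only via x² + y²; the z ↦ −z reflection is a symmetry, so z appears only in even powers.
Next, observable constraints: one x-axis crossing is at x = 0; a circular section at z = -1 has radius exactly 1.
Finally, putting this together gives p.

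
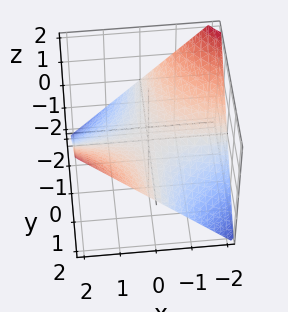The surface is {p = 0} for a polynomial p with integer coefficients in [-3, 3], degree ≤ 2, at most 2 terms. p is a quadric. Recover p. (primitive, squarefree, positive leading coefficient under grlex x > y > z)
x*y - 2*z

(a) Degree: a saddle surface; a quadric, so deg p = 2.
(b) From the visible intercepts: the visible y-axis segment lies entirely on the surface; one z-axis crossing is at z = 0; every point of the x-axis in the box is on the surface.
(c) Assembling these constraints gives the stated polynomial.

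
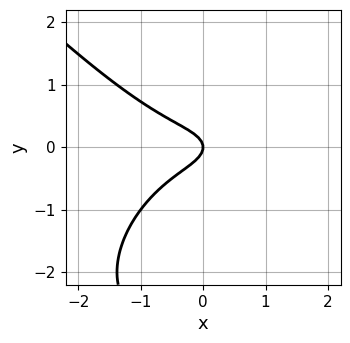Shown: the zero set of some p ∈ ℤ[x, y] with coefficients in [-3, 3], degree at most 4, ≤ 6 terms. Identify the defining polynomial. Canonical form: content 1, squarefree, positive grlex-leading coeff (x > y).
(a) The degree is 3 — no degree-2 curve has this shape.
(b) Observable constraints: one x-axis crossing is at x = 0; one y-axis crossing is at y = 0.
(c) Together with the visible shape, these determine p as stated.

x^3 + y^3 + 3*y^2 + x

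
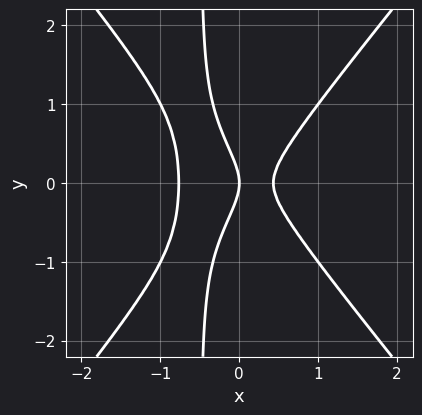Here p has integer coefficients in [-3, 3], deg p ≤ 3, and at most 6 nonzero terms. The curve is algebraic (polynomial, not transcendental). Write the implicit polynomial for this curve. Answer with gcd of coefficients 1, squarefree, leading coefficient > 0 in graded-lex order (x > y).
1. The degree is 3 — the shape is more complex than any degree-2 curve.
2. Symmetries: mirror symmetry y ↦ −y ⇒ only even powers of y.
3. Reading off the gridlines: it crosses the y-axis at the gridline y = 0; one x-axis crossing is at x = 0.
4. These observations pin down the coefficients.

3*x^3 - 2*x*y^2 + x^2 - y^2 - x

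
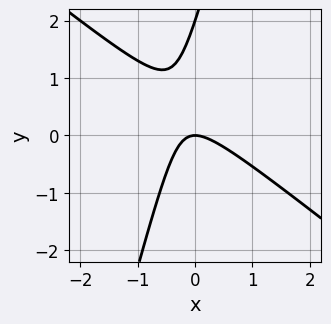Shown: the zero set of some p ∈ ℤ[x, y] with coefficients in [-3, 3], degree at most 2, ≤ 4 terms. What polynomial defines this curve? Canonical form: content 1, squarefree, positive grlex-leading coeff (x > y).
3*x^2 + 3*x*y - y^2 + 2*y

1. Degree: the shape is more complex than any degree-1 curve, so deg p = 2.
2. Reading off the gridlines: it meets the x-axis at x = 0 (among the integer gridlines); the y-axis gridline crossings are at y ∈ {0, 2}.
3. Solving for integer coefficients yields p as stated.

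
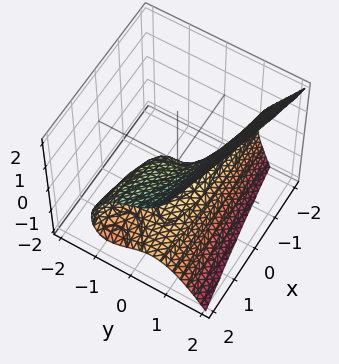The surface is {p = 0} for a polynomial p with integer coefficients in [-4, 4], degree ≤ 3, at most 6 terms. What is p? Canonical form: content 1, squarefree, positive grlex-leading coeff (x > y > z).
x*y*z + 2*y^3 - 2*z^2 + x

First, degree: the shape is more complex than any degree-2 surface, so deg p = 3.
Then, observable constraints: one x-axis crossing is at x = 0; it meets the z-axis at z = 0 (among the integer gridlines).
Finally, together with the visible shape, these determine p as stated.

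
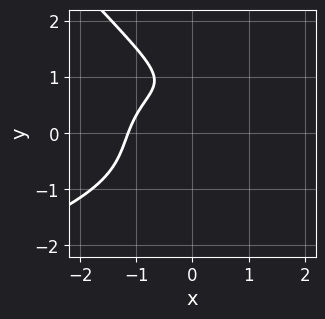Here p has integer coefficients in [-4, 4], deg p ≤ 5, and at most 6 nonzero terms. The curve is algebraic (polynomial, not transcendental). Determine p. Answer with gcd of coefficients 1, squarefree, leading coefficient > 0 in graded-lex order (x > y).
2*x*y^3 + 2*y^4 + 2*x^3 - 3*y + 3

Degree: the shape is more complex than any degree-3 curve, so deg p = 4.
From the axis intercepts and sections: no y-intercept at any integer in the box.
Solving for integer coefficients yields p as stated.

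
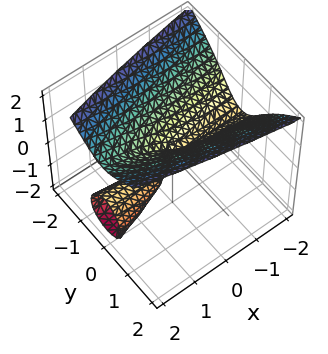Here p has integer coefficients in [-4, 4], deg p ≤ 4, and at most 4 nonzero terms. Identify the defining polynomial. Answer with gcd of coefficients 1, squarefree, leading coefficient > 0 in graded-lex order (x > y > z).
z^3 - x*z - 3*y^2

First, I count 2 distinct pieces.
Next, degree: the shape is more complex than any degree-2 surface, so deg p = 3.
Next, checking where it meets the axes: every point of the x-axis in the box is on the surface; it meets the y-axis at y = 0 (among the integer gridlines); one z-axis crossing is at z = 0.
Finally, fitting integer coefficients to these (and the overall shape) gives p.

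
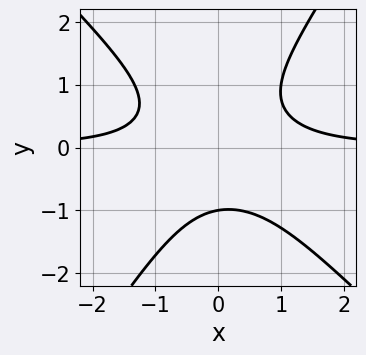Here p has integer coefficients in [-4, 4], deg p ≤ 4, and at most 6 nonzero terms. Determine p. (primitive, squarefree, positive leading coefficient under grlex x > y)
3*x^2*y + x*y^2 - 2*y^3 - 2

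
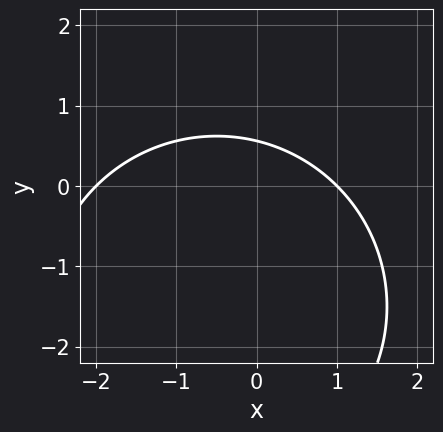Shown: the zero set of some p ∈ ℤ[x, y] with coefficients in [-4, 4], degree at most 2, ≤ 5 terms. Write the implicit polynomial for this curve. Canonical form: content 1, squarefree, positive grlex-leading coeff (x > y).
x^2 + y^2 + x + 3*y - 2

(a) deg p = 2. No degree-1 curve has this shape.
(b) Checking where it meets the axes: the x-axis gridline crossings are at x ∈ {-2, 1}.
(c) The integer polynomial consistent with all of this is the stated p.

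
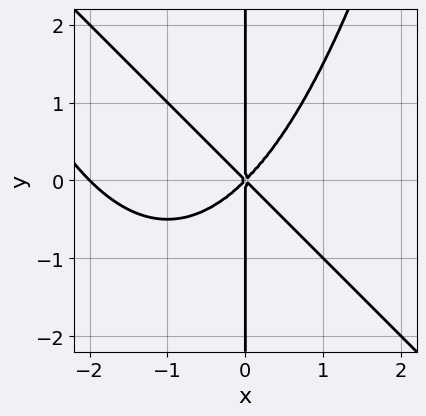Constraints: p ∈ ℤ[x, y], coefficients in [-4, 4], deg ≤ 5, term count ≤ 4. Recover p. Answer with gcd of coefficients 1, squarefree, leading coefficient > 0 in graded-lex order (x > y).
x^4 + x^3*y + 2*x^3 - 2*x*y^2

First, the degree is 4 — the shape is more complex than any degree-3 curve.
Next, from the axis intercepts and sections: the visible y-axis segment lies entirely on the curve; the x-axis gridline crossings are at x ∈ {-2, 0}.
Finally, putting this together gives p.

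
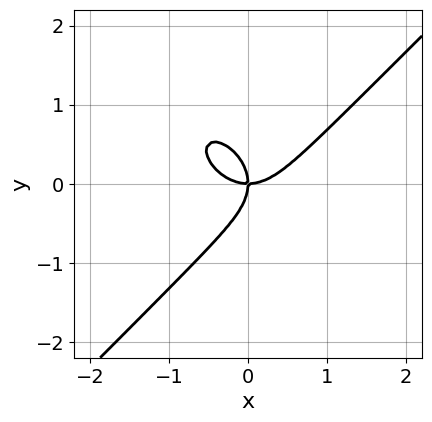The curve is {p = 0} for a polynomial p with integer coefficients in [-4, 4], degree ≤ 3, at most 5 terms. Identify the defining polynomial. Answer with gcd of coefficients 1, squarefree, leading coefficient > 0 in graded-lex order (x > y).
deg p = 3.
From the axis intercepts and sections: it meets the y-axis at y = 0 (among the integer gridlines); it crosses the x-axis at the gridline x = 0.
Matching integer coefficients to the picture gives p.

x^3 - y^3 - x*y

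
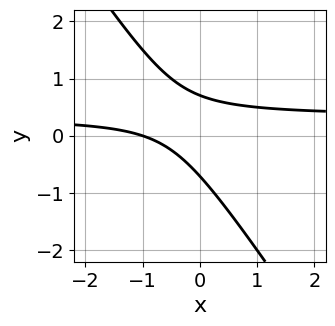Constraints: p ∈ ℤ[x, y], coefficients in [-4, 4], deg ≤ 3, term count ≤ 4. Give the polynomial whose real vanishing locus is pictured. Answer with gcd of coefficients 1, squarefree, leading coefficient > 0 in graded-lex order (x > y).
1. Degree: a generic line meets the curve in up to 2 points, so deg p = 2.
2. From the axis intercepts and sections: it meets the x-axis at x = -1 (among the integer gridlines).
3. Assembling these constraints gives the stated polynomial.

3*x*y + 2*y^2 - x - 1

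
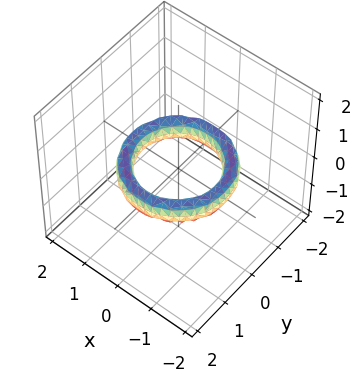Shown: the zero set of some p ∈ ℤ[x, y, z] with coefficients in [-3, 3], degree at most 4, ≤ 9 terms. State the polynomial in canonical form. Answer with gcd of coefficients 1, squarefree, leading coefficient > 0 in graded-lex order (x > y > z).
Degree: the shape is more complex than any degree-3 surface, so deg p = 4.
Symmetries: rotational symmetry about the z-axis ⇒ p depends on x, y only through x² + y².
Checking where it meets the axes: it misses every integer gridline on the z-axis; the x-axis gridline crossings are at x ∈ {-1, 1}; a circular section at z = 0 has radius exactly 1; the y-axis gridline crossings are at y ∈ {-1, 1}.
Assembling these constraints gives the stated polynomial.

x^4 + 2*x^2*y^2 + y^4 - 3*x^2 - 3*y^2 + 2*z^2 + 2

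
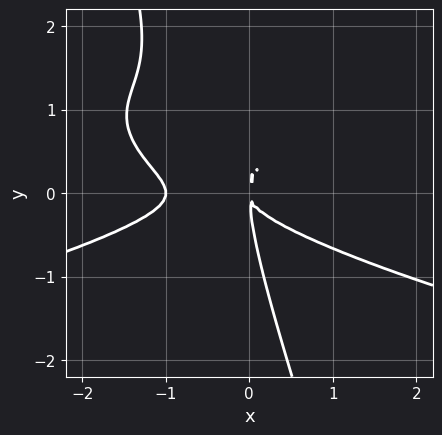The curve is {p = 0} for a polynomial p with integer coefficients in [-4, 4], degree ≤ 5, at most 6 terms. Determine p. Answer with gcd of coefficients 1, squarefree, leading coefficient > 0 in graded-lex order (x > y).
First, the degree is 4 — no degree-3 curve has this shape.
Next, from the axis intercepts and sections: it crosses the x-axis at the gridline x = -1.
Finally, the integer polynomial consistent with all of this is the stated p.

3*x*y^3 + y^4 + x^3 - 3*x*y^2 + x^2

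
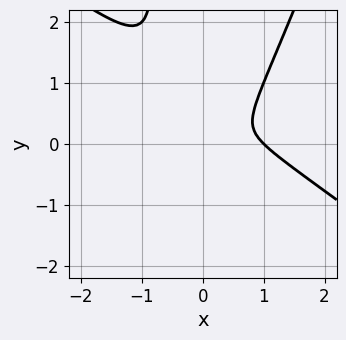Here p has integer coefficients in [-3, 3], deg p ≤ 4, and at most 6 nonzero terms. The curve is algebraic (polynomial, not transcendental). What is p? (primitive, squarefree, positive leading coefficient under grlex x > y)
2*x^3 + 2*x^2*y - x*y^2 - 2*x^2 - y^2

1. Degree: the shape is more complex than any degree-2 curve, so deg p = 3.
2. From the axis intercepts and sections: one x-axis crossing is at x = 1.
3. Matching integer coefficients to the picture gives p.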